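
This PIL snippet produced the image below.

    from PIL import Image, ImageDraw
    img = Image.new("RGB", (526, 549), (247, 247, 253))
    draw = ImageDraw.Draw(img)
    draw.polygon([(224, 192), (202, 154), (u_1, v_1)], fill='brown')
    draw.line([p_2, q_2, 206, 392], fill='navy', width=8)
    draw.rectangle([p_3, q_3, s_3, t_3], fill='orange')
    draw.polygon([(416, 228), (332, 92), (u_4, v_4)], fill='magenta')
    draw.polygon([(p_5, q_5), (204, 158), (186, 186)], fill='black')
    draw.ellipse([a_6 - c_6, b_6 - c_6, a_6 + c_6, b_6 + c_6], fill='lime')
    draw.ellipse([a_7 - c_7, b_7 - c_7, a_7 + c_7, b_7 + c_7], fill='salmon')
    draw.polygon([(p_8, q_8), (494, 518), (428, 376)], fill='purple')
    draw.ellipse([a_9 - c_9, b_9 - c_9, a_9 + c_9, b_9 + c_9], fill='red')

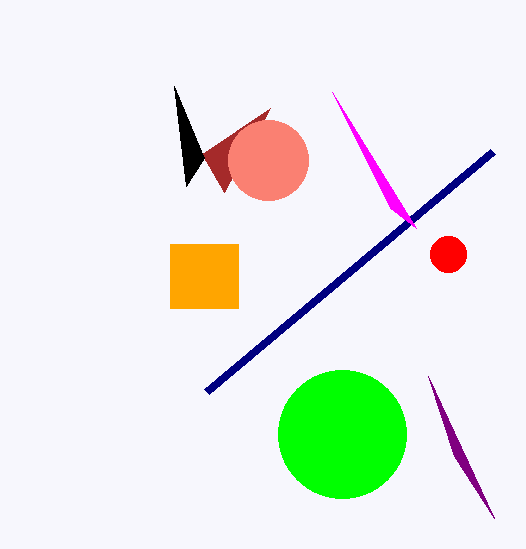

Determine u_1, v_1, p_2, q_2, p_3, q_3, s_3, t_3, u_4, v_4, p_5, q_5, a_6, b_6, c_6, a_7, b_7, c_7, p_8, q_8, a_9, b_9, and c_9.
u_1 = 270
v_1 = 108
p_2 = 492
q_2 = 152
p_3 = 170
q_3 = 244
s_3 = 238
t_3 = 308
u_4 = 390
v_4 = 208
p_5 = 174
q_5 = 86
a_6 = 342
b_6 = 434
c_6 = 64
a_7 = 268
b_7 = 160
c_7 = 40
p_8 = 454
q_8 = 456
a_9 = 448
b_9 = 254
c_9 = 18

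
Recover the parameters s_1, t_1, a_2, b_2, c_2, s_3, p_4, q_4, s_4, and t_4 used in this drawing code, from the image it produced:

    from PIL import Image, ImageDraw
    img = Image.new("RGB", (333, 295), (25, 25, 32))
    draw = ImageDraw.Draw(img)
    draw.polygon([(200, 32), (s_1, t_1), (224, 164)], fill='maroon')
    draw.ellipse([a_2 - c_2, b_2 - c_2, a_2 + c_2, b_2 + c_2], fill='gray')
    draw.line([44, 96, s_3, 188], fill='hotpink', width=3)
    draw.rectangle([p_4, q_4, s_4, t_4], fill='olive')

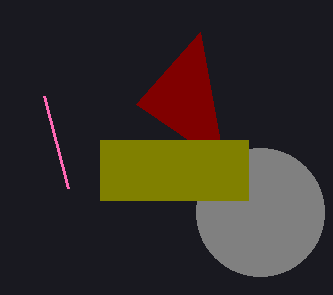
s_1 = 136, t_1 = 104, a_2 = 260, b_2 = 212, c_2 = 64, s_3 = 68, p_4 = 100, q_4 = 140, s_4 = 248, t_4 = 200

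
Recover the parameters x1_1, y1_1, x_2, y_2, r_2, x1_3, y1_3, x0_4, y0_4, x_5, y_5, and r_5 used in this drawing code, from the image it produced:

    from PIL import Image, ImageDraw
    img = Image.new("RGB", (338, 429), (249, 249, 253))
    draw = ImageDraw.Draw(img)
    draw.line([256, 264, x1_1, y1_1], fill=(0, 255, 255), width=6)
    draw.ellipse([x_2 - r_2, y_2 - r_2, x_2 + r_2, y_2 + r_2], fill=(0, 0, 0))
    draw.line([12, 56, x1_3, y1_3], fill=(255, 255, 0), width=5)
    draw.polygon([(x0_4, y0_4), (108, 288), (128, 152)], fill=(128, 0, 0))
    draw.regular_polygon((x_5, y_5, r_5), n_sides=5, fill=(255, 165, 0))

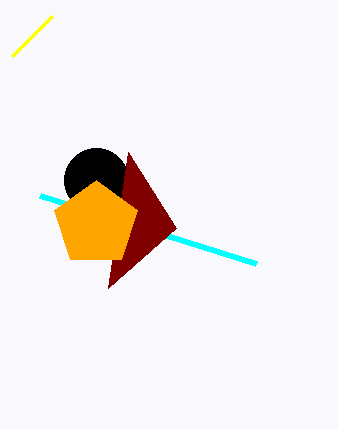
x1_1 = 40; y1_1 = 196; x_2 = 96; y_2 = 180; r_2 = 32; x1_3 = 52; y1_3 = 16; x0_4 = 176; y0_4 = 228; x_5 = 96; y_5 = 224; r_5 = 44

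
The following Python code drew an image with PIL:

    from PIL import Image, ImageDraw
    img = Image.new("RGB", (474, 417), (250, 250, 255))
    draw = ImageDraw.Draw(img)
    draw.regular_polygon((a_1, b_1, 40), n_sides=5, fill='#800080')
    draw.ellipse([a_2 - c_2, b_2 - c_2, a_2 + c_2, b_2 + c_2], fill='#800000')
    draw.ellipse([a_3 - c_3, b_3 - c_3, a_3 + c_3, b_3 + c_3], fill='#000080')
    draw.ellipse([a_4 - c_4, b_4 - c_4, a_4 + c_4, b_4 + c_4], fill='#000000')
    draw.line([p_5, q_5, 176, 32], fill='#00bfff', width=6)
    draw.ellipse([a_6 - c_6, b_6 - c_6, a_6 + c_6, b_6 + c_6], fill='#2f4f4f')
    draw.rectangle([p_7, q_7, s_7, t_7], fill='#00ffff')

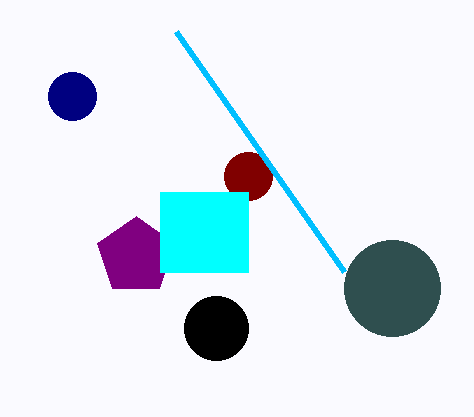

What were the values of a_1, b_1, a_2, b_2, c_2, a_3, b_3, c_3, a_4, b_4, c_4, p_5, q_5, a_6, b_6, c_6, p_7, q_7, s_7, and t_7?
a_1 = 136, b_1 = 256, a_2 = 248, b_2 = 176, c_2 = 24, a_3 = 72, b_3 = 96, c_3 = 24, a_4 = 216, b_4 = 328, c_4 = 32, p_5 = 344, q_5 = 272, a_6 = 392, b_6 = 288, c_6 = 48, p_7 = 160, q_7 = 192, s_7 = 248, t_7 = 272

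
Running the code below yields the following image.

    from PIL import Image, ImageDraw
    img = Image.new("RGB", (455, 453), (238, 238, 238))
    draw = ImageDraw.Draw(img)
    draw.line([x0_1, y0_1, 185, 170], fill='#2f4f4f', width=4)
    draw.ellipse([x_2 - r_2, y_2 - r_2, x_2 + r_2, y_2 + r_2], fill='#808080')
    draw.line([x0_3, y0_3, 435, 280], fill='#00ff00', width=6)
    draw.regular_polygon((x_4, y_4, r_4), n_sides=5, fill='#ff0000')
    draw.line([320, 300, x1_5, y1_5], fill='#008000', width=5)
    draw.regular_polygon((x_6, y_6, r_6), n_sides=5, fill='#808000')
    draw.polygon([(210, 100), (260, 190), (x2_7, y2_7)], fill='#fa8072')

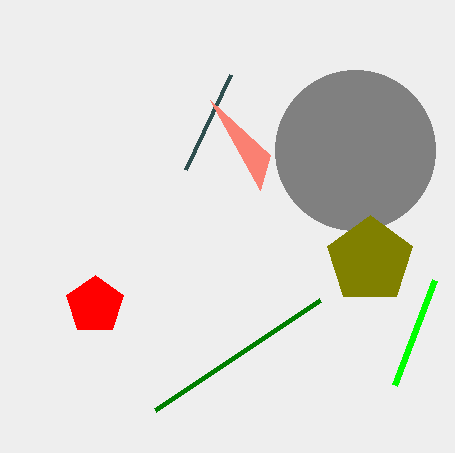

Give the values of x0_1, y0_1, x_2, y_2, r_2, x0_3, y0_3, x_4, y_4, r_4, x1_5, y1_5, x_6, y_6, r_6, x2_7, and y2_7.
x0_1 = 230
y0_1 = 75
x_2 = 355
y_2 = 150
r_2 = 80
x0_3 = 395
y0_3 = 385
x_4 = 95
y_4 = 305
r_4 = 30
x1_5 = 155
y1_5 = 410
x_6 = 370
y_6 = 260
r_6 = 45
x2_7 = 270
y2_7 = 155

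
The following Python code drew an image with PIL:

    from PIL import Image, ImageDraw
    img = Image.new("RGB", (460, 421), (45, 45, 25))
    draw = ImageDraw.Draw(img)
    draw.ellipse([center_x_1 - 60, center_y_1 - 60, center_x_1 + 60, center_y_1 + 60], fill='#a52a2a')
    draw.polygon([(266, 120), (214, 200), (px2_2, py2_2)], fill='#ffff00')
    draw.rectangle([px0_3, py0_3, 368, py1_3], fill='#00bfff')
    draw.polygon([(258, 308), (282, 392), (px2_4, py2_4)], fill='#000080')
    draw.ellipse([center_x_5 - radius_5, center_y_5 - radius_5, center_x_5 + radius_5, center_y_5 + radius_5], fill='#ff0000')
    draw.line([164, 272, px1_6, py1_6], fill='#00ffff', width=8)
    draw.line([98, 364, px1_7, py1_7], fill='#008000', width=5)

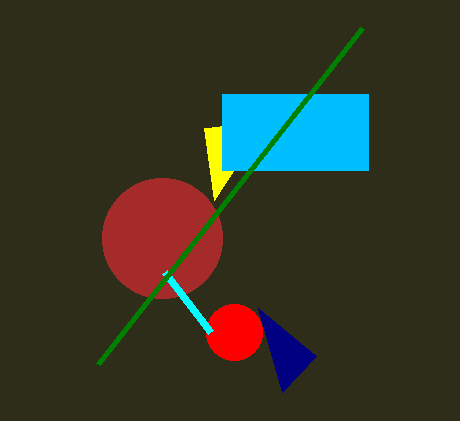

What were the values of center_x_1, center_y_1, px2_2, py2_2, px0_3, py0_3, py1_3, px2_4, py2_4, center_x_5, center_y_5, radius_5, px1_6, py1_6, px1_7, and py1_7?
center_x_1 = 162; center_y_1 = 238; px2_2 = 204; py2_2 = 128; px0_3 = 222; py0_3 = 94; py1_3 = 170; px2_4 = 316; py2_4 = 356; center_x_5 = 234; center_y_5 = 332; radius_5 = 28; px1_6 = 210; py1_6 = 332; px1_7 = 362; py1_7 = 28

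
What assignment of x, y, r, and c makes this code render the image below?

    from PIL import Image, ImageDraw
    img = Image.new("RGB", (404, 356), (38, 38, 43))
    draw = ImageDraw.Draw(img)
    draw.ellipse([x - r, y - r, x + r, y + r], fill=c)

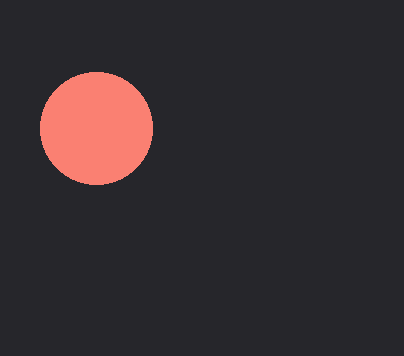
x = 96; y = 128; r = 56; c = 'salmon'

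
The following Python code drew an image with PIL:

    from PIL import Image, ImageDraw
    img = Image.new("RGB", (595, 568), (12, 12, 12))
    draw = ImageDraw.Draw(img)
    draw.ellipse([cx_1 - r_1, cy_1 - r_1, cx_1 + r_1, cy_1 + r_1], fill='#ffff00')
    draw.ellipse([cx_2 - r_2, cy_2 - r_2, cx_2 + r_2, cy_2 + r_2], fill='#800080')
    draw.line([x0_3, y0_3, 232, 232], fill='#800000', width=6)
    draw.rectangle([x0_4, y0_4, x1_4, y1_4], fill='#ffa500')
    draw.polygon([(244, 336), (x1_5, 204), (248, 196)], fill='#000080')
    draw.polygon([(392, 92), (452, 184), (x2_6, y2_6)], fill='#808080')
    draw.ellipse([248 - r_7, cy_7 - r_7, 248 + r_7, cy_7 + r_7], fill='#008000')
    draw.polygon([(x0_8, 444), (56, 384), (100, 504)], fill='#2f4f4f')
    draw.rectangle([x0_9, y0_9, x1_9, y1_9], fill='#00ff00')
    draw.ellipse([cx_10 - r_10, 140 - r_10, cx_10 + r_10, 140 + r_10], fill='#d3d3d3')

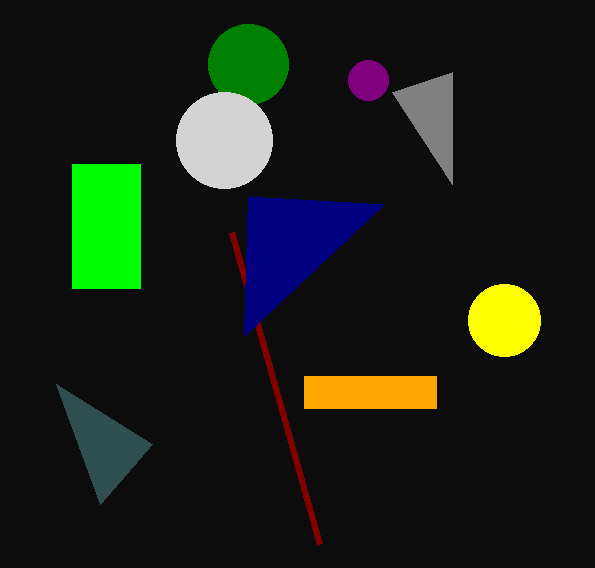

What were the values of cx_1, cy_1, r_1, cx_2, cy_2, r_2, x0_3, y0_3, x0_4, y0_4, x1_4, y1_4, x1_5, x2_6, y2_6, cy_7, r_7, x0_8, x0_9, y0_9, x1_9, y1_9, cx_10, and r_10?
cx_1 = 504
cy_1 = 320
r_1 = 36
cx_2 = 368
cy_2 = 80
r_2 = 20
x0_3 = 320
y0_3 = 544
x0_4 = 304
y0_4 = 376
x1_4 = 436
y1_4 = 408
x1_5 = 384
x2_6 = 452
y2_6 = 72
cy_7 = 64
r_7 = 40
x0_8 = 152
x0_9 = 72
y0_9 = 164
x1_9 = 140
y1_9 = 288
cx_10 = 224
r_10 = 48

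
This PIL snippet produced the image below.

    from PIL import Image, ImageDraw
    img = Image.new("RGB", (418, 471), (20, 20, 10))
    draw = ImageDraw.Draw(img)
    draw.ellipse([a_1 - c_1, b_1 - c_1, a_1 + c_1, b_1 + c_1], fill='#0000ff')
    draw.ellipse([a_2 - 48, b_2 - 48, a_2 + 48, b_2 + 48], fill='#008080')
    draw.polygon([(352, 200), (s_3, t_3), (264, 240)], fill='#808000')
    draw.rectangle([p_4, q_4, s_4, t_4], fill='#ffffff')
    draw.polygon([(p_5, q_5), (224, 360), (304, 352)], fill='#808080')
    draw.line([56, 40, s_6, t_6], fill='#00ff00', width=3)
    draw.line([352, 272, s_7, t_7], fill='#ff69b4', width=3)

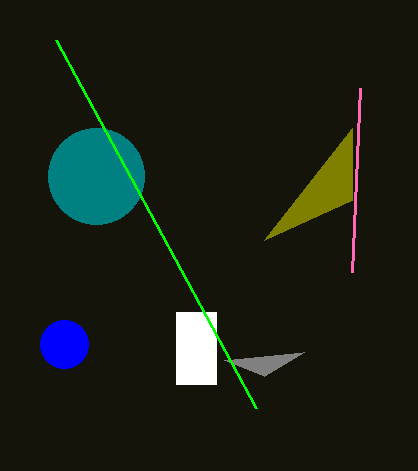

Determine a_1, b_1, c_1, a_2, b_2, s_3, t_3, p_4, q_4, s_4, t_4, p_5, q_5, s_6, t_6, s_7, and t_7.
a_1 = 64
b_1 = 344
c_1 = 24
a_2 = 96
b_2 = 176
s_3 = 352
t_3 = 128
p_4 = 176
q_4 = 312
s_4 = 216
t_4 = 384
p_5 = 264
q_5 = 376
s_6 = 256
t_6 = 408
s_7 = 360
t_7 = 88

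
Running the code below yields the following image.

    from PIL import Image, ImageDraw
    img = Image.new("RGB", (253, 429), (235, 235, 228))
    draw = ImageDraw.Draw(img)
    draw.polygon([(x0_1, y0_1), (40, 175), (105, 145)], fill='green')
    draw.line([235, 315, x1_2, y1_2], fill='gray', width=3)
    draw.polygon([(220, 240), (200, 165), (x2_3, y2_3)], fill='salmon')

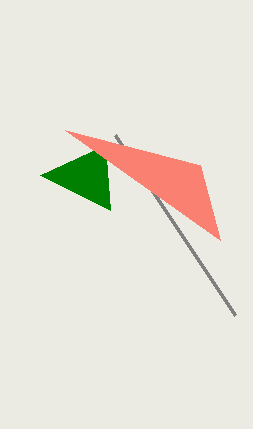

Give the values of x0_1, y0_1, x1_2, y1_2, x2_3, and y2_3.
x0_1 = 110; y0_1 = 210; x1_2 = 115; y1_2 = 135; x2_3 = 65; y2_3 = 130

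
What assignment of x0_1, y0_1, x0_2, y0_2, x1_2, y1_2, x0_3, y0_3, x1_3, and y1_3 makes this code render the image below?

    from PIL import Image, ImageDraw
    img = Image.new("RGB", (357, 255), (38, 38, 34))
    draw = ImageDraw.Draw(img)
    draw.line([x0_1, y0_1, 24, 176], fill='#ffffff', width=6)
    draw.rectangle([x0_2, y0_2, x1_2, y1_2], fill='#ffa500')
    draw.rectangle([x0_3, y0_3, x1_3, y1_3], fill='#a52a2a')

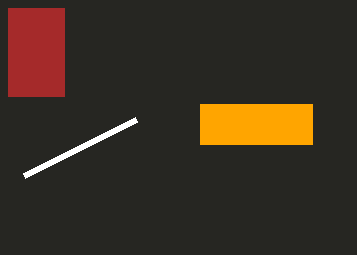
x0_1 = 136
y0_1 = 120
x0_2 = 200
y0_2 = 104
x1_2 = 312
y1_2 = 144
x0_3 = 8
y0_3 = 8
x1_3 = 64
y1_3 = 96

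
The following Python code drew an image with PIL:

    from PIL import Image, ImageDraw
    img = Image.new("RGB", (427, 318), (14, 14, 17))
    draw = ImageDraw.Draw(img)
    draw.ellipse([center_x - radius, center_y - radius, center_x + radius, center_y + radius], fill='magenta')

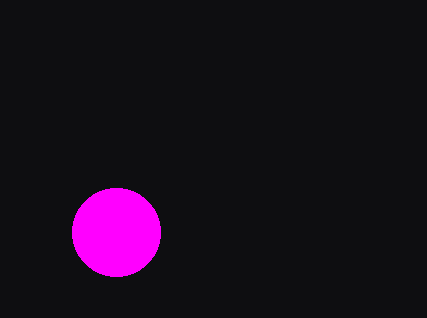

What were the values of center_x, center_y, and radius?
center_x = 116, center_y = 232, radius = 44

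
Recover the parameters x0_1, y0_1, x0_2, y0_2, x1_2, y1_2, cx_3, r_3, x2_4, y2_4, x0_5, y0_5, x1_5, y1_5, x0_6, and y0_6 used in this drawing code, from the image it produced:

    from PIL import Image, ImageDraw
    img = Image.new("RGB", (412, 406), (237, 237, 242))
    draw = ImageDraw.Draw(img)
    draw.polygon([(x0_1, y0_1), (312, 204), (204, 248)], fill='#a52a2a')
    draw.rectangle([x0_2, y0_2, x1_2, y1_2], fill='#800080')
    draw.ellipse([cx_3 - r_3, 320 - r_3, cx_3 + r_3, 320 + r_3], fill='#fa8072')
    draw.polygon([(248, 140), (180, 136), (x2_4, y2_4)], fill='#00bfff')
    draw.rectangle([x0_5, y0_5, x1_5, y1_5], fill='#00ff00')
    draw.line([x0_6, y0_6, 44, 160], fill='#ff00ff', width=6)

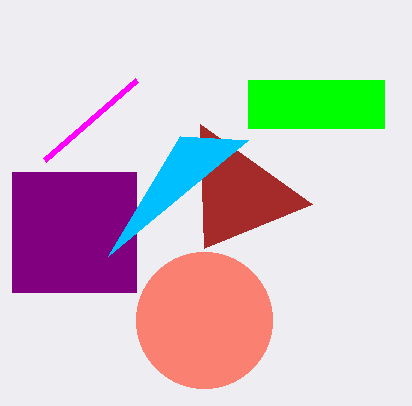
x0_1 = 200
y0_1 = 124
x0_2 = 12
y0_2 = 172
x1_2 = 136
y1_2 = 292
cx_3 = 204
r_3 = 68
x2_4 = 108
y2_4 = 256
x0_5 = 248
y0_5 = 80
x1_5 = 384
y1_5 = 128
x0_6 = 136
y0_6 = 80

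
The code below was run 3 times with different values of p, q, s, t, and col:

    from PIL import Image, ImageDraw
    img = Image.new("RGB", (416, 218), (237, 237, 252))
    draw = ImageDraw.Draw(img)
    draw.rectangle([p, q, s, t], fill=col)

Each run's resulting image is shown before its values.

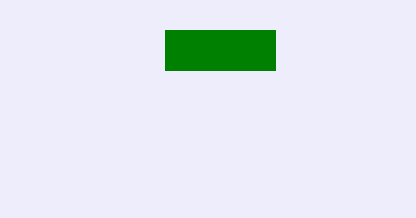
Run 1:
p = 165; q = 30; s = 275; t = 70; col = 'green'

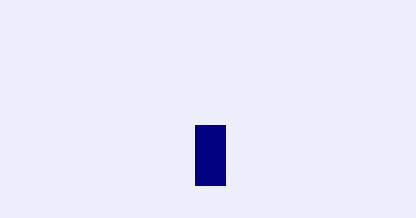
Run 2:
p = 195; q = 125; s = 225; t = 185; col = 'navy'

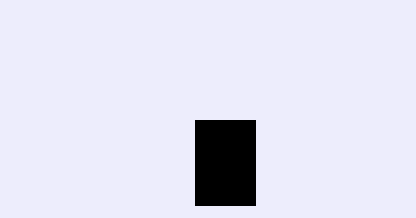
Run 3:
p = 195, q = 120, s = 255, t = 205, col = 'black'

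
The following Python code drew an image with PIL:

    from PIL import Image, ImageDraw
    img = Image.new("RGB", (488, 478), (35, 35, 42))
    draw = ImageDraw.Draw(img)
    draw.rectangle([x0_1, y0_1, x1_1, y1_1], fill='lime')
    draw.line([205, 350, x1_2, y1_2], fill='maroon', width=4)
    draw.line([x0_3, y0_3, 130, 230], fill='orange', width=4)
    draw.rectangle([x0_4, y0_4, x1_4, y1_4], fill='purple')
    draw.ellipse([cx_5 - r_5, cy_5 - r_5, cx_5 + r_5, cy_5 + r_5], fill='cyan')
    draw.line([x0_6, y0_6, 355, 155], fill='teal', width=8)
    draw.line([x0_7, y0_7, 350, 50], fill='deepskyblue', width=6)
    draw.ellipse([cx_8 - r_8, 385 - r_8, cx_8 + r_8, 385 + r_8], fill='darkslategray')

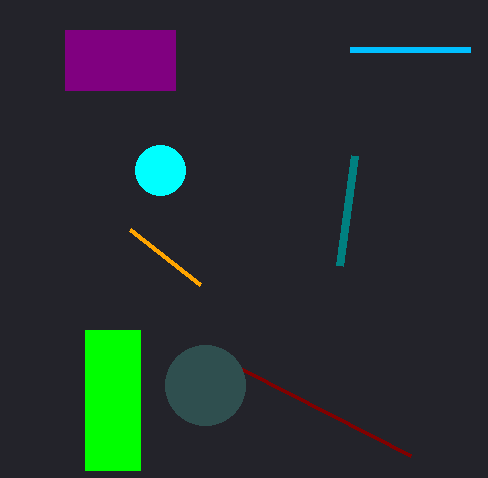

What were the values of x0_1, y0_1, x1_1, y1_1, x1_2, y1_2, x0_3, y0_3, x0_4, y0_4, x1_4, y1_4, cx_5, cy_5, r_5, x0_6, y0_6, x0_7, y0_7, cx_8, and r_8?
x0_1 = 85; y0_1 = 330; x1_1 = 140; y1_1 = 470; x1_2 = 410; y1_2 = 455; x0_3 = 200; y0_3 = 285; x0_4 = 65; y0_4 = 30; x1_4 = 175; y1_4 = 90; cx_5 = 160; cy_5 = 170; r_5 = 25; x0_6 = 340; y0_6 = 265; x0_7 = 470; y0_7 = 50; cx_8 = 205; r_8 = 40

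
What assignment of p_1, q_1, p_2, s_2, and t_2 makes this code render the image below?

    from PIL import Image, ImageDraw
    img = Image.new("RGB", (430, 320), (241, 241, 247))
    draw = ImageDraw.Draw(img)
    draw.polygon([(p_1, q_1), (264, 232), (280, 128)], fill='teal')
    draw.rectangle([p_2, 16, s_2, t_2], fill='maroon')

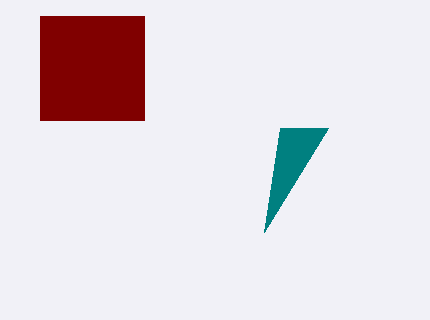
p_1 = 328
q_1 = 128
p_2 = 40
s_2 = 144
t_2 = 120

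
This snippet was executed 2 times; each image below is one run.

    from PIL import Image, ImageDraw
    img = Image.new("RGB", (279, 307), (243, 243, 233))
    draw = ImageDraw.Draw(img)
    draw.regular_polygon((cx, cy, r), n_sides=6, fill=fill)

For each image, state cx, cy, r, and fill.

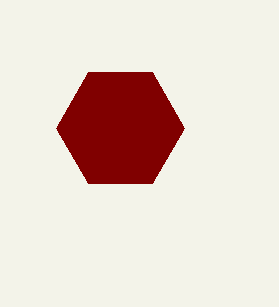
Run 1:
cx = 120
cy = 128
r = 64
fill = 'maroon'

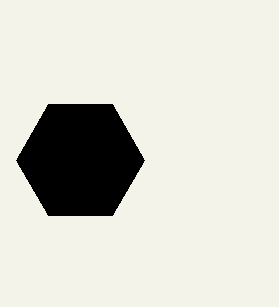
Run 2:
cx = 80; cy = 160; r = 64; fill = 'black'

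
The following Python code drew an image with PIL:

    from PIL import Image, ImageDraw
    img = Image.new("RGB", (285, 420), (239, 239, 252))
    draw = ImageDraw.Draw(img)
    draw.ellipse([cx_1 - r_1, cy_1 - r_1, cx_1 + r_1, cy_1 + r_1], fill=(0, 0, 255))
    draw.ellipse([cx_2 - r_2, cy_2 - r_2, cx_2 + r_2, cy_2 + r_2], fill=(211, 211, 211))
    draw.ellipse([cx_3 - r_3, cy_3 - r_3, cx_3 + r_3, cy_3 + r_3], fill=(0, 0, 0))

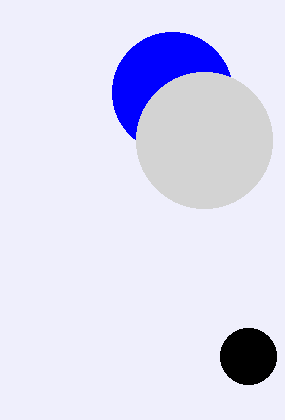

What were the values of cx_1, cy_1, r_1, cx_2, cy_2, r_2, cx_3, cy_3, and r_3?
cx_1 = 172, cy_1 = 92, r_1 = 60, cx_2 = 204, cy_2 = 140, r_2 = 68, cx_3 = 248, cy_3 = 356, r_3 = 28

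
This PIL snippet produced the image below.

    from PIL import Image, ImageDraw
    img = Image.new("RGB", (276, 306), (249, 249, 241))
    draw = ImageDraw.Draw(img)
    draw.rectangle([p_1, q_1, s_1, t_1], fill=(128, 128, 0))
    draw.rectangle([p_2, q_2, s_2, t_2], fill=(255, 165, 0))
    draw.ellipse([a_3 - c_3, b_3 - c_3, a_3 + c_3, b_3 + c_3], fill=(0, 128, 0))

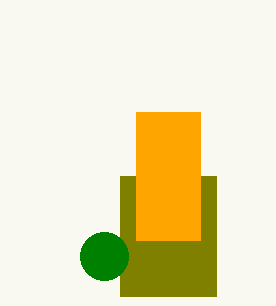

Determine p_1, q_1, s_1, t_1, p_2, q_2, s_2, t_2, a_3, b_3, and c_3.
p_1 = 120; q_1 = 176; s_1 = 216; t_1 = 296; p_2 = 136; q_2 = 112; s_2 = 200; t_2 = 240; a_3 = 104; b_3 = 256; c_3 = 24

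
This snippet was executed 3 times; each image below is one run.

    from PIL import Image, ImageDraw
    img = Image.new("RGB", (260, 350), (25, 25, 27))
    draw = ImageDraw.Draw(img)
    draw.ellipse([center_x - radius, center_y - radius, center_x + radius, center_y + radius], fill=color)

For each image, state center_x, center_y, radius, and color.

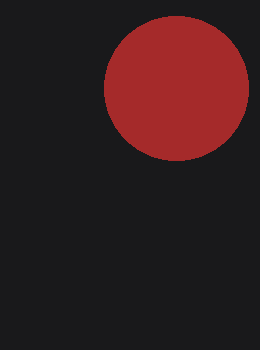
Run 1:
center_x = 176, center_y = 88, radius = 72, color = 'brown'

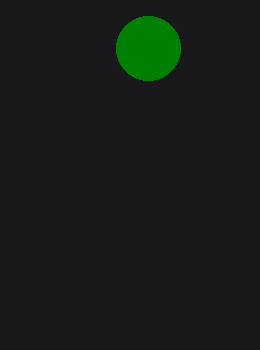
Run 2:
center_x = 148; center_y = 48; radius = 32; color = 'green'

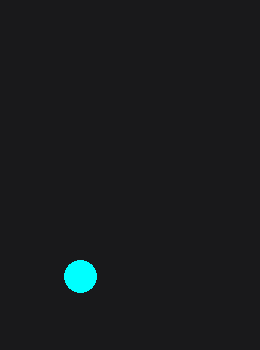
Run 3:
center_x = 80, center_y = 276, radius = 16, color = 'cyan'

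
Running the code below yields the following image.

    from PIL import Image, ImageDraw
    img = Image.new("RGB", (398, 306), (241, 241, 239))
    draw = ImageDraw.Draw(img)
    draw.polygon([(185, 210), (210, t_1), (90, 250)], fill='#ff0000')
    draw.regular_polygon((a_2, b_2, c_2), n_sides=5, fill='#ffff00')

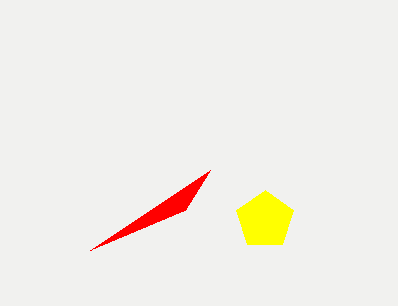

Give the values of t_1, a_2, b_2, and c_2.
t_1 = 170; a_2 = 265; b_2 = 220; c_2 = 30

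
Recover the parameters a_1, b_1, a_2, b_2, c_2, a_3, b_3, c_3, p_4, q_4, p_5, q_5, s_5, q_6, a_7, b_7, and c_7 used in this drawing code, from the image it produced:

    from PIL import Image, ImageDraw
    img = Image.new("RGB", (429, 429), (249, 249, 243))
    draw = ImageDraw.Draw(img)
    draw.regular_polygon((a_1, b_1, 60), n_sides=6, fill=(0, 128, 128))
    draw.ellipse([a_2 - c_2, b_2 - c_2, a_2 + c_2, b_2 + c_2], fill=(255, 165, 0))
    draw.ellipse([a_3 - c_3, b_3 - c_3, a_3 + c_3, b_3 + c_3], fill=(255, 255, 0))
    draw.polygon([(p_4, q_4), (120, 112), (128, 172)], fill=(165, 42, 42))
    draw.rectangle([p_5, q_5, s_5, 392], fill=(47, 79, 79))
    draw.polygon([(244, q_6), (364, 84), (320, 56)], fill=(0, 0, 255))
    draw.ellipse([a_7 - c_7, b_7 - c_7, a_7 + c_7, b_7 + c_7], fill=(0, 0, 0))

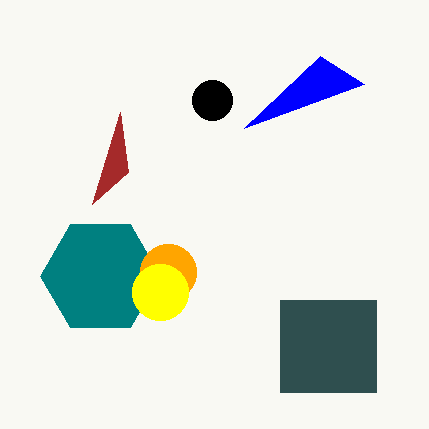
a_1 = 100, b_1 = 276, a_2 = 168, b_2 = 272, c_2 = 28, a_3 = 160, b_3 = 292, c_3 = 28, p_4 = 92, q_4 = 204, p_5 = 280, q_5 = 300, s_5 = 376, q_6 = 128, a_7 = 212, b_7 = 100, c_7 = 20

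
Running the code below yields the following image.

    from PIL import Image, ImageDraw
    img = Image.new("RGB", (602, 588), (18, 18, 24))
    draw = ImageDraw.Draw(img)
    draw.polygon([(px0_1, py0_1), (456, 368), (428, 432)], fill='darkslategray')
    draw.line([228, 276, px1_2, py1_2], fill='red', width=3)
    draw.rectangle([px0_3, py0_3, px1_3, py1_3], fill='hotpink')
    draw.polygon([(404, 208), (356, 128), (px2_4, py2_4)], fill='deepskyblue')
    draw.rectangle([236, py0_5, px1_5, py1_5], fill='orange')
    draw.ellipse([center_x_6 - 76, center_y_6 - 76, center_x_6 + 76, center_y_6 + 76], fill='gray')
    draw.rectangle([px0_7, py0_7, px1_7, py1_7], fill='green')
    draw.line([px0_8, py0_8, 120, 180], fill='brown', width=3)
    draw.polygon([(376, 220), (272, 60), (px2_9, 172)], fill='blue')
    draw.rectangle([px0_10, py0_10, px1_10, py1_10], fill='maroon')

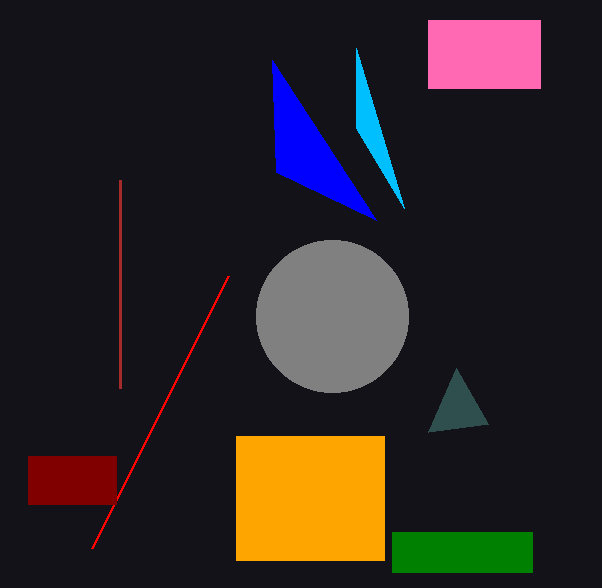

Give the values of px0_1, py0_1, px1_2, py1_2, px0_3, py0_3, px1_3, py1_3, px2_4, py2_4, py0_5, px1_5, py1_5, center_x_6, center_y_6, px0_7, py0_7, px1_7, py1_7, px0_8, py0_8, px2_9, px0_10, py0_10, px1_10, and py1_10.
px0_1 = 488, py0_1 = 424, px1_2 = 92, py1_2 = 548, px0_3 = 428, py0_3 = 20, px1_3 = 540, py1_3 = 88, px2_4 = 356, py2_4 = 48, py0_5 = 436, px1_5 = 384, py1_5 = 560, center_x_6 = 332, center_y_6 = 316, px0_7 = 392, py0_7 = 532, px1_7 = 532, py1_7 = 572, px0_8 = 120, py0_8 = 388, px2_9 = 276, px0_10 = 28, py0_10 = 456, px1_10 = 116, py1_10 = 504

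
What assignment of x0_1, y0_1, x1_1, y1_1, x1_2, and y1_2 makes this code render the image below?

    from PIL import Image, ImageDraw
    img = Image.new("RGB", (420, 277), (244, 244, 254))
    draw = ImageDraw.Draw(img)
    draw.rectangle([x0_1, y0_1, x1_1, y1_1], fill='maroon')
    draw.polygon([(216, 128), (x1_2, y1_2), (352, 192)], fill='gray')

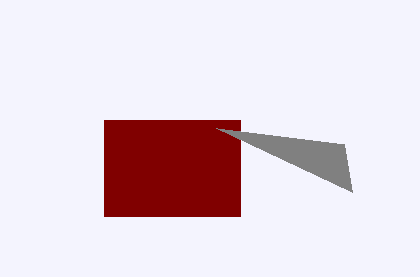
x0_1 = 104, y0_1 = 120, x1_1 = 240, y1_1 = 216, x1_2 = 344, y1_2 = 144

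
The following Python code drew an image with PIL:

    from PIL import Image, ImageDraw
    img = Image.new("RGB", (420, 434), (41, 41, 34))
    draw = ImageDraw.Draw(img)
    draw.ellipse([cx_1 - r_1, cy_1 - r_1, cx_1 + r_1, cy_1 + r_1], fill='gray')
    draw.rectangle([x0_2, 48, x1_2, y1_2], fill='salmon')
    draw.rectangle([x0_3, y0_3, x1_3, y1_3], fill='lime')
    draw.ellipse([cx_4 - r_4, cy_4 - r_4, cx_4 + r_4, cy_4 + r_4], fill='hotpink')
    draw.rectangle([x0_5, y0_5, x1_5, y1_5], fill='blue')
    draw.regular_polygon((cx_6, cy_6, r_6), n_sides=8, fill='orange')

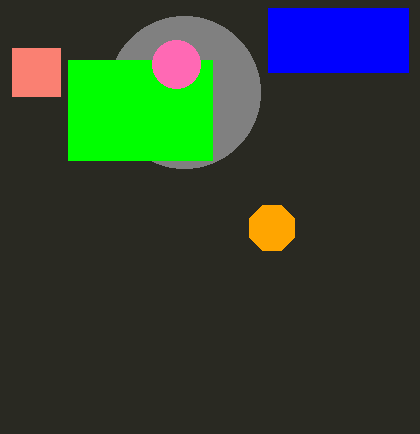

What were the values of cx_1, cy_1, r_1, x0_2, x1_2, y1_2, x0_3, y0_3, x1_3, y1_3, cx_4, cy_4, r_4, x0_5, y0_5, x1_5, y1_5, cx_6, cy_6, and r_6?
cx_1 = 184, cy_1 = 92, r_1 = 76, x0_2 = 12, x1_2 = 60, y1_2 = 96, x0_3 = 68, y0_3 = 60, x1_3 = 212, y1_3 = 160, cx_4 = 176, cy_4 = 64, r_4 = 24, x0_5 = 268, y0_5 = 8, x1_5 = 408, y1_5 = 72, cx_6 = 272, cy_6 = 228, r_6 = 24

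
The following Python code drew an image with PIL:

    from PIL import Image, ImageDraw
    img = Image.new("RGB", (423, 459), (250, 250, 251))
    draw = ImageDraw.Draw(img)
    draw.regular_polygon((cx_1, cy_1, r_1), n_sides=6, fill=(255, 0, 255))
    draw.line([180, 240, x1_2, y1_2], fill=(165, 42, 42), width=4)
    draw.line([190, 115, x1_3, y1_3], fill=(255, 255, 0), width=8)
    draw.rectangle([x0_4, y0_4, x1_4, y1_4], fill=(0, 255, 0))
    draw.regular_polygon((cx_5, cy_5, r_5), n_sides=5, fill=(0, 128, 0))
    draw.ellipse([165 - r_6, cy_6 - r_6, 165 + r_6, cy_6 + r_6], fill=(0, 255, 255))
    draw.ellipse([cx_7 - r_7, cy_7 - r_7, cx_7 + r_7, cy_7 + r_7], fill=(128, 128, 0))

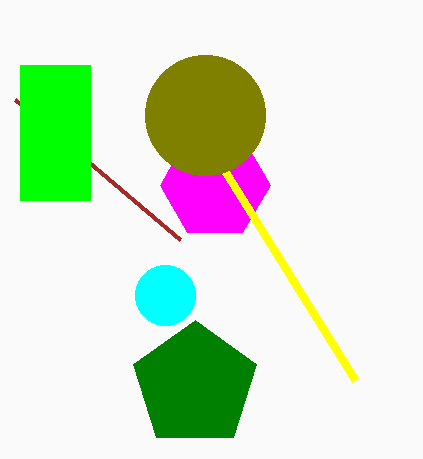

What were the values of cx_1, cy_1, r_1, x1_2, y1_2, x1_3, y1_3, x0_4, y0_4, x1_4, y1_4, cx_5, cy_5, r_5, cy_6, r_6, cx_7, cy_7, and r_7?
cx_1 = 215, cy_1 = 185, r_1 = 55, x1_2 = 15, y1_2 = 100, x1_3 = 355, y1_3 = 380, x0_4 = 20, y0_4 = 65, x1_4 = 90, y1_4 = 200, cx_5 = 195, cy_5 = 385, r_5 = 65, cy_6 = 295, r_6 = 30, cx_7 = 205, cy_7 = 115, r_7 = 60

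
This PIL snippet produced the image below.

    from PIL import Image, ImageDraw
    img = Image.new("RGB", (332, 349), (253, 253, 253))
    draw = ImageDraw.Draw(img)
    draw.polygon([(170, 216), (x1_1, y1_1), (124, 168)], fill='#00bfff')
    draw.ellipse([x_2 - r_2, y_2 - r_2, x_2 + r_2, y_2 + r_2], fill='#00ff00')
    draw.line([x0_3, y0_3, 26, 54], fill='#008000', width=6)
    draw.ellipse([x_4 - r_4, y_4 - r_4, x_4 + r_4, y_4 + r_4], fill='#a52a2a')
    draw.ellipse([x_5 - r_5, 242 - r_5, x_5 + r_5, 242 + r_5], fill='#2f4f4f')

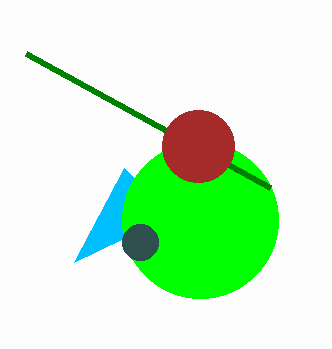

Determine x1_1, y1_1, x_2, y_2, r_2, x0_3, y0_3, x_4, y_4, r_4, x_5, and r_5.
x1_1 = 74; y1_1 = 262; x_2 = 200; y_2 = 220; r_2 = 78; x0_3 = 270; y0_3 = 188; x_4 = 198; y_4 = 146; r_4 = 36; x_5 = 140; r_5 = 18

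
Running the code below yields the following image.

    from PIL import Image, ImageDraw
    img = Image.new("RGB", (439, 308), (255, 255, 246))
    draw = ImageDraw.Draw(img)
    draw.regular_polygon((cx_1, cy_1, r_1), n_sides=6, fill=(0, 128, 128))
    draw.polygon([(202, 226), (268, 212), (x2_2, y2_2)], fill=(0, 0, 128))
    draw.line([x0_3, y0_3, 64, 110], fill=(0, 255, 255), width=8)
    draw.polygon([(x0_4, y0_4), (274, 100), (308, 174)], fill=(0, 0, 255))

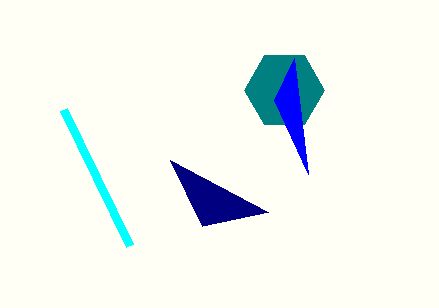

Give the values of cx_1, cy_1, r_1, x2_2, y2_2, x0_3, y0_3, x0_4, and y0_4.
cx_1 = 284; cy_1 = 90; r_1 = 40; x2_2 = 170; y2_2 = 160; x0_3 = 130; y0_3 = 246; x0_4 = 294; y0_4 = 58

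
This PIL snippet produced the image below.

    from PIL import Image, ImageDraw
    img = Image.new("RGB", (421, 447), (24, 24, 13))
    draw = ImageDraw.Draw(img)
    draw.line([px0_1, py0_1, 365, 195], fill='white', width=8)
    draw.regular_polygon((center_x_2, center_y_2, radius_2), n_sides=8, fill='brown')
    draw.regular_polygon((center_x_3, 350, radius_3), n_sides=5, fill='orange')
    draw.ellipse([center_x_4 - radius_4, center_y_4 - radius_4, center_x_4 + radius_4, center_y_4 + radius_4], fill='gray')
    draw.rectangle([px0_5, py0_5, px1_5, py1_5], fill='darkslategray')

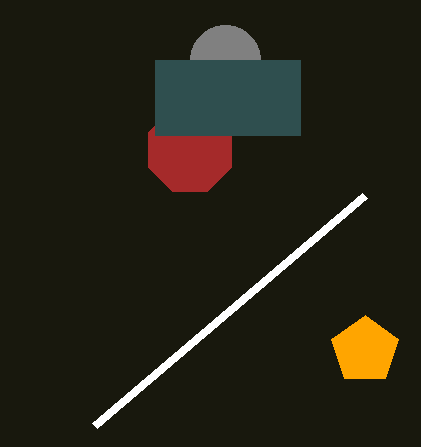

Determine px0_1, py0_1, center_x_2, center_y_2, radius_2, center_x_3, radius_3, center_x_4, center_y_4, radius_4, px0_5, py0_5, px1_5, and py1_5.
px0_1 = 95, py0_1 = 425, center_x_2 = 190, center_y_2 = 150, radius_2 = 45, center_x_3 = 365, radius_3 = 35, center_x_4 = 225, center_y_4 = 60, radius_4 = 35, px0_5 = 155, py0_5 = 60, px1_5 = 300, py1_5 = 135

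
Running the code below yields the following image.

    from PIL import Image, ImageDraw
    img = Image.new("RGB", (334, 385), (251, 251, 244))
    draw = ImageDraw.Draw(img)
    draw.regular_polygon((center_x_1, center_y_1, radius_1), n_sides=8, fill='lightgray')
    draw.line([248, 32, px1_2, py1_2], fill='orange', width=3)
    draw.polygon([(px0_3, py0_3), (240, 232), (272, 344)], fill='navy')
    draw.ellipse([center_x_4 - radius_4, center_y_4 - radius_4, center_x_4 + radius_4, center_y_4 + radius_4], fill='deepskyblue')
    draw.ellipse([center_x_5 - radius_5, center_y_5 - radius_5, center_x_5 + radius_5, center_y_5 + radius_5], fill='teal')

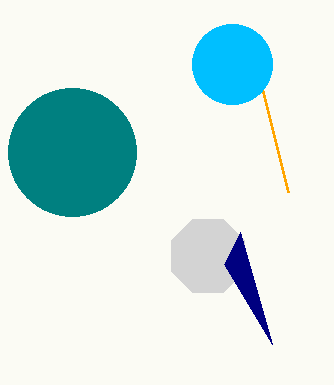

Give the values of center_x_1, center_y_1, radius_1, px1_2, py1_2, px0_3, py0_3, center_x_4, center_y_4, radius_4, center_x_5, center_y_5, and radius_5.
center_x_1 = 208; center_y_1 = 256; radius_1 = 40; px1_2 = 288; py1_2 = 192; px0_3 = 224; py0_3 = 264; center_x_4 = 232; center_y_4 = 64; radius_4 = 40; center_x_5 = 72; center_y_5 = 152; radius_5 = 64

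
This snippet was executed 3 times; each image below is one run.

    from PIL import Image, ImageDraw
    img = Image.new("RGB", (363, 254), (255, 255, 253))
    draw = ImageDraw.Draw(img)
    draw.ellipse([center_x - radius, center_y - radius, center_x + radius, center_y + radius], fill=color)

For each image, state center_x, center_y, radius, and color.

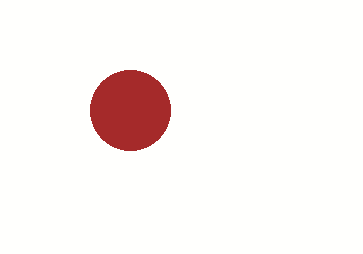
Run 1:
center_x = 130, center_y = 110, radius = 40, color = 'brown'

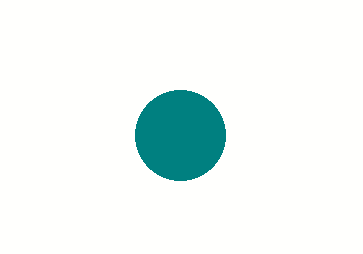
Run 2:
center_x = 180
center_y = 135
radius = 45
color = 'teal'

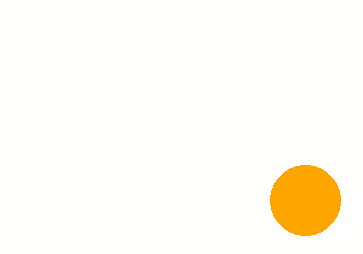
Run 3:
center_x = 305, center_y = 200, radius = 35, color = 'orange'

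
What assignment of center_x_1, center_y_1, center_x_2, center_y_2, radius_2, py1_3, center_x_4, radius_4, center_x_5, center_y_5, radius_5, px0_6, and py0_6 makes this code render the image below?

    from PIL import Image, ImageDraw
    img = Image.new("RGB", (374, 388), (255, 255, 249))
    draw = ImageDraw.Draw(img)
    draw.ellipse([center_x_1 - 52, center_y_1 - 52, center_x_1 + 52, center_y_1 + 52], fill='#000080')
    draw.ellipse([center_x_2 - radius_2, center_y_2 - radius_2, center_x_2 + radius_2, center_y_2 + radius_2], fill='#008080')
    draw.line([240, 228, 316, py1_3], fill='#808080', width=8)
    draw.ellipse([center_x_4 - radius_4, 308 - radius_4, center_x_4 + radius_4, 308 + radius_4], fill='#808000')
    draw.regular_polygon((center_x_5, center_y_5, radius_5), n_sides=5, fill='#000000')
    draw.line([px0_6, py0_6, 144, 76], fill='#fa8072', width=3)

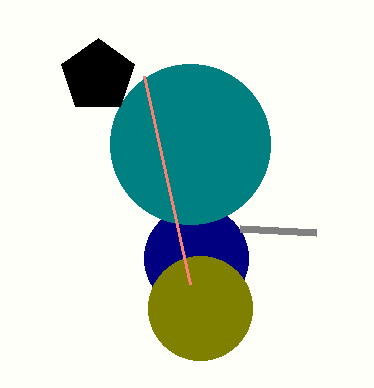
center_x_1 = 196; center_y_1 = 258; center_x_2 = 190; center_y_2 = 144; radius_2 = 80; py1_3 = 232; center_x_4 = 200; radius_4 = 52; center_x_5 = 98; center_y_5 = 76; radius_5 = 38; px0_6 = 190; py0_6 = 284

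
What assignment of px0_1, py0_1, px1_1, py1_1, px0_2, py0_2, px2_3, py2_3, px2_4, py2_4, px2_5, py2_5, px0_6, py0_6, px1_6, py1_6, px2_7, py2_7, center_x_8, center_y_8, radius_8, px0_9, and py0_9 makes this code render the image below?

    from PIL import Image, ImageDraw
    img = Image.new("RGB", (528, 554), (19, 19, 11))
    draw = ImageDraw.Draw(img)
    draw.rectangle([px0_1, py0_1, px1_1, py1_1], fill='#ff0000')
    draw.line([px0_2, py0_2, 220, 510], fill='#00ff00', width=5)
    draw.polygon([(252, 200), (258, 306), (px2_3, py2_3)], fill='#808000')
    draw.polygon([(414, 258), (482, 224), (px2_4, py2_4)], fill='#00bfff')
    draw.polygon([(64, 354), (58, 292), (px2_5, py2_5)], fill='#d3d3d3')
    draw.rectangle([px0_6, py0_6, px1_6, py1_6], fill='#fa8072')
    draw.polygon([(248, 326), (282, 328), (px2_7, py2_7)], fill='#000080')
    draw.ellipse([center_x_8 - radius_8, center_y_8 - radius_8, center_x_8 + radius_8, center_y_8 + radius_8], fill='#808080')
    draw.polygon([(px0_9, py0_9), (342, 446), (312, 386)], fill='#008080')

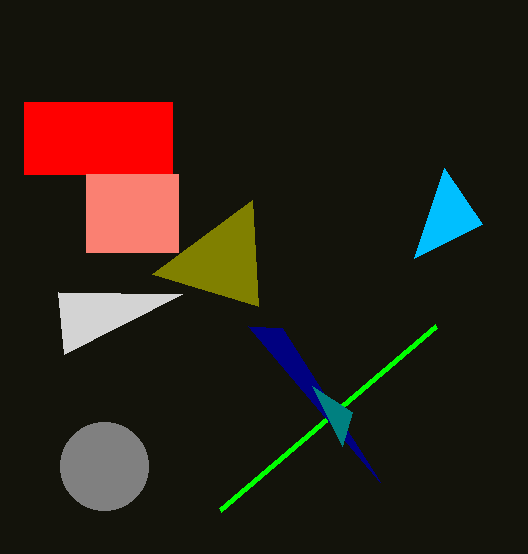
px0_1 = 24
py0_1 = 102
px1_1 = 172
py1_1 = 174
px0_2 = 436
py0_2 = 326
px2_3 = 152
py2_3 = 274
px2_4 = 444
py2_4 = 168
px2_5 = 182
py2_5 = 294
px0_6 = 86
py0_6 = 174
px1_6 = 178
py1_6 = 252
px2_7 = 380
py2_7 = 482
center_x_8 = 104
center_y_8 = 466
radius_8 = 44
px0_9 = 352
py0_9 = 412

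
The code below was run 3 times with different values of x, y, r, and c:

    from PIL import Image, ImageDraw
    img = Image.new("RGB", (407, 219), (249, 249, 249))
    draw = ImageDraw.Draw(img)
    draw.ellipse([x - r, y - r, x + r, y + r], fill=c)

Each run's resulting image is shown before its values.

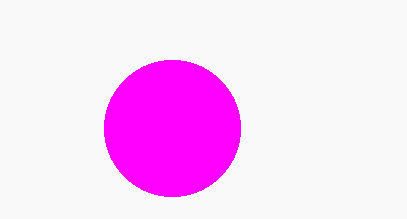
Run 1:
x = 172
y = 128
r = 68
c = 'magenta'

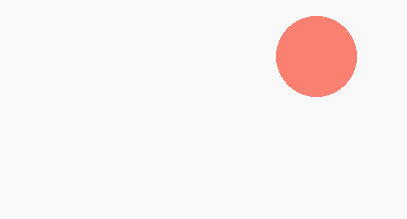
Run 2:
x = 316; y = 56; r = 40; c = 'salmon'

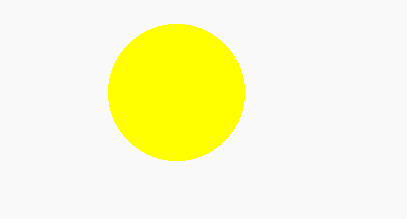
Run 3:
x = 176
y = 92
r = 68
c = 'yellow'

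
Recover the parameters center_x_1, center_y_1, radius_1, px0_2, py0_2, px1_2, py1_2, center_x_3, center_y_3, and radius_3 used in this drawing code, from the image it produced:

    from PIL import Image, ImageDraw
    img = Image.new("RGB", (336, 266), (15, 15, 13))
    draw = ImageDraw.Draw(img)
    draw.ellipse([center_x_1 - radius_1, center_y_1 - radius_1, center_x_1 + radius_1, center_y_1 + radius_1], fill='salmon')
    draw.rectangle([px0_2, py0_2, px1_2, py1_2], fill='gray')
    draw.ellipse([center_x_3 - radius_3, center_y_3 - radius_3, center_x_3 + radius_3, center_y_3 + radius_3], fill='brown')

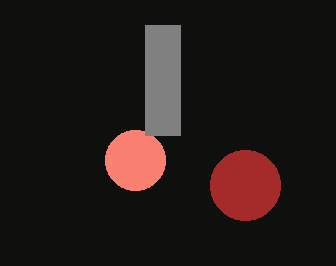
center_x_1 = 135; center_y_1 = 160; radius_1 = 30; px0_2 = 145; py0_2 = 25; px1_2 = 180; py1_2 = 135; center_x_3 = 245; center_y_3 = 185; radius_3 = 35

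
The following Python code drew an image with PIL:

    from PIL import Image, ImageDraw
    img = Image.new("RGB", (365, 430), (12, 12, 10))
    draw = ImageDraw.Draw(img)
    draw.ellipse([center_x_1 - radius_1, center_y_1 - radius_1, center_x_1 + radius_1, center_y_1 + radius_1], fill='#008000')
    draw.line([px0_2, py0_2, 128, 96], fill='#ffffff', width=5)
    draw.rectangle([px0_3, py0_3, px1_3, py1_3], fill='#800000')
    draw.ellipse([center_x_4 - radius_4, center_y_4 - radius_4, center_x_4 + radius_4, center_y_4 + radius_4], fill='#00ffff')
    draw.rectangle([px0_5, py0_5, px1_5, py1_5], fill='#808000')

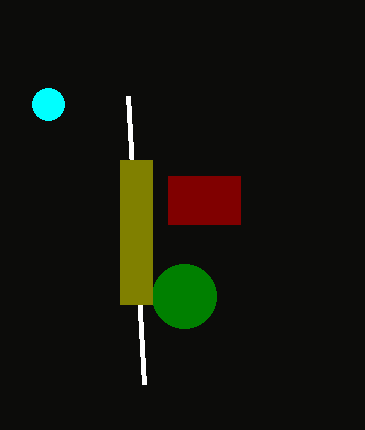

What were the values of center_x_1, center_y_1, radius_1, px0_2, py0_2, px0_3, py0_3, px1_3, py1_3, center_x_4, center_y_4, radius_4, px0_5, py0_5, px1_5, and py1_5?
center_x_1 = 184
center_y_1 = 296
radius_1 = 32
px0_2 = 144
py0_2 = 384
px0_3 = 168
py0_3 = 176
px1_3 = 240
py1_3 = 224
center_x_4 = 48
center_y_4 = 104
radius_4 = 16
px0_5 = 120
py0_5 = 160
px1_5 = 152
py1_5 = 304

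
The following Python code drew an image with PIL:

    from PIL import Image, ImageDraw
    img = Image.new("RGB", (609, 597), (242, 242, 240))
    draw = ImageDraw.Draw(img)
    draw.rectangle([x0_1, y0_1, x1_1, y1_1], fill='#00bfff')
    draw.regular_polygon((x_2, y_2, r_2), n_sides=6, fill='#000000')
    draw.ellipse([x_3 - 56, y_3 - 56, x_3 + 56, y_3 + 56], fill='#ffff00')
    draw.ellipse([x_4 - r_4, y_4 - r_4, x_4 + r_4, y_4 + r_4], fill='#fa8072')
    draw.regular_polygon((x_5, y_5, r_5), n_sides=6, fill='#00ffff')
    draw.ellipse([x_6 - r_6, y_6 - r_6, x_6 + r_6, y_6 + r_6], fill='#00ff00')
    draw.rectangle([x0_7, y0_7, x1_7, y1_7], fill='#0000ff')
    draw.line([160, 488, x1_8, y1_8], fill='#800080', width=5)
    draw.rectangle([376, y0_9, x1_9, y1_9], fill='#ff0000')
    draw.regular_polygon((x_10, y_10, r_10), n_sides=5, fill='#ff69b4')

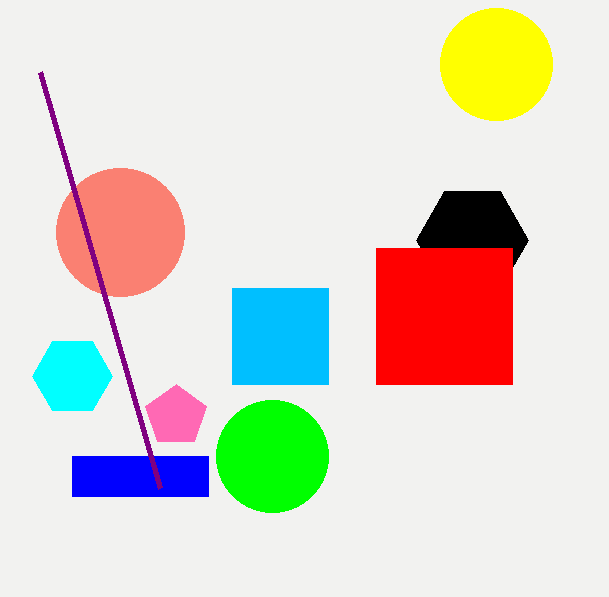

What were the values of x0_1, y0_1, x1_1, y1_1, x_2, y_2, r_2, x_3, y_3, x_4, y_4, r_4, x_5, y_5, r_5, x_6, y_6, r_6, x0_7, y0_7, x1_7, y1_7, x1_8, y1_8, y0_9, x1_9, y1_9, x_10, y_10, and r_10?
x0_1 = 232, y0_1 = 288, x1_1 = 328, y1_1 = 384, x_2 = 472, y_2 = 240, r_2 = 56, x_3 = 496, y_3 = 64, x_4 = 120, y_4 = 232, r_4 = 64, x_5 = 72, y_5 = 376, r_5 = 40, x_6 = 272, y_6 = 456, r_6 = 56, x0_7 = 72, y0_7 = 456, x1_7 = 208, y1_7 = 496, x1_8 = 40, y1_8 = 72, y0_9 = 248, x1_9 = 512, y1_9 = 384, x_10 = 176, y_10 = 416, r_10 = 32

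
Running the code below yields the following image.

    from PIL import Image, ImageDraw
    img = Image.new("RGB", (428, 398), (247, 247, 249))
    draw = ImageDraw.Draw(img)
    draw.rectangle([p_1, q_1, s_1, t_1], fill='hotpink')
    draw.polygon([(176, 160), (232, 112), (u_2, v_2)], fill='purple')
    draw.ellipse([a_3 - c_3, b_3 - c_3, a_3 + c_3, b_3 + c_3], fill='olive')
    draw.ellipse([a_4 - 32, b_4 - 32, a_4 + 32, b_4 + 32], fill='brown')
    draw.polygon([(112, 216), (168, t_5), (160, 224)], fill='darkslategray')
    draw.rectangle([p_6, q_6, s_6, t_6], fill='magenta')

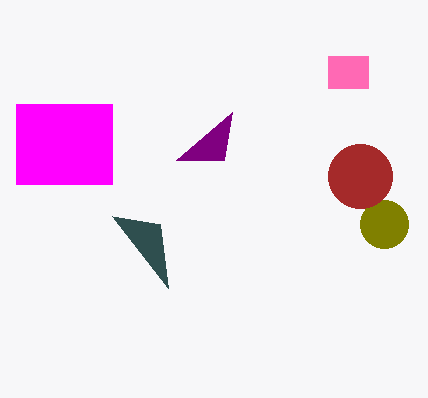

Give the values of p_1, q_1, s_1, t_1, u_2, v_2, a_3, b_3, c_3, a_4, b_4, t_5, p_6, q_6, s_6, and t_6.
p_1 = 328
q_1 = 56
s_1 = 368
t_1 = 88
u_2 = 224
v_2 = 160
a_3 = 384
b_3 = 224
c_3 = 24
a_4 = 360
b_4 = 176
t_5 = 288
p_6 = 16
q_6 = 104
s_6 = 112
t_6 = 184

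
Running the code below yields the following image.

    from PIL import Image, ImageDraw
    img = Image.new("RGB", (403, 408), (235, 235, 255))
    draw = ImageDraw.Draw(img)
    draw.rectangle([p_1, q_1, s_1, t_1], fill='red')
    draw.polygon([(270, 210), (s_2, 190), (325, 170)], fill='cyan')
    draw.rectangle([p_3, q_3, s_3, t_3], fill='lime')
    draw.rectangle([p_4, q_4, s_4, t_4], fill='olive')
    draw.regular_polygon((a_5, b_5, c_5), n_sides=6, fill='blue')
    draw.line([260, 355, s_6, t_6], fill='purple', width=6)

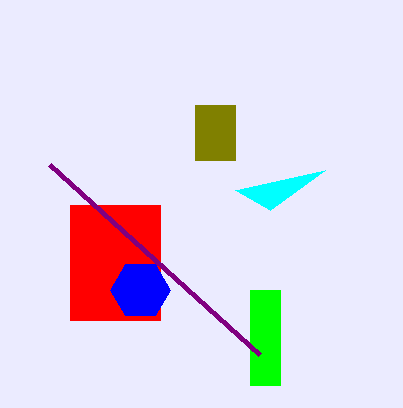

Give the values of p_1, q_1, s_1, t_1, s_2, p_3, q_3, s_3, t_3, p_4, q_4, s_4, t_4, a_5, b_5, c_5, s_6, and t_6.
p_1 = 70; q_1 = 205; s_1 = 160; t_1 = 320; s_2 = 235; p_3 = 250; q_3 = 290; s_3 = 280; t_3 = 385; p_4 = 195; q_4 = 105; s_4 = 235; t_4 = 160; a_5 = 140; b_5 = 290; c_5 = 30; s_6 = 50; t_6 = 165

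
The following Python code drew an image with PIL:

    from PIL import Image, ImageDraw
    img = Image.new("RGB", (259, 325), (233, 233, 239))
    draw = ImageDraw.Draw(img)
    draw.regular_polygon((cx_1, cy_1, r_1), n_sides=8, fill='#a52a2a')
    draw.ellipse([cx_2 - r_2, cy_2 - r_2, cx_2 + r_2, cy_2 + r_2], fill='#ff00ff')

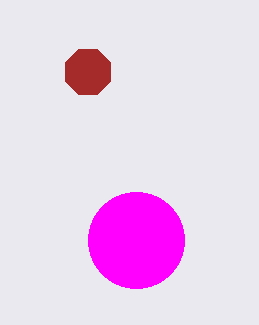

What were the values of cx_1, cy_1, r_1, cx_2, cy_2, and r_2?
cx_1 = 88, cy_1 = 72, r_1 = 24, cx_2 = 136, cy_2 = 240, r_2 = 48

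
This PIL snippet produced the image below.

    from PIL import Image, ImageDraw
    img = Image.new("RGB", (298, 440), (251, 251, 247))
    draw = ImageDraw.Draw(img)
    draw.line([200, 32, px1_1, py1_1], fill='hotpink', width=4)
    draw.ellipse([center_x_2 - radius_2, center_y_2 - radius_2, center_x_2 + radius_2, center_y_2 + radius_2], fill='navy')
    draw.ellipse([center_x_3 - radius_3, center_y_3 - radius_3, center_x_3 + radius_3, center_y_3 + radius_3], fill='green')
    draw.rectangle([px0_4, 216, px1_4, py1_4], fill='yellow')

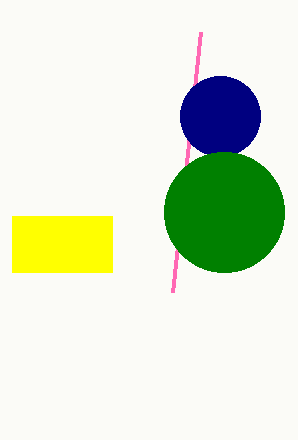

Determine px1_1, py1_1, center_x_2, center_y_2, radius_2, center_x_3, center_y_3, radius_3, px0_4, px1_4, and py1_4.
px1_1 = 172, py1_1 = 292, center_x_2 = 220, center_y_2 = 116, radius_2 = 40, center_x_3 = 224, center_y_3 = 212, radius_3 = 60, px0_4 = 12, px1_4 = 112, py1_4 = 272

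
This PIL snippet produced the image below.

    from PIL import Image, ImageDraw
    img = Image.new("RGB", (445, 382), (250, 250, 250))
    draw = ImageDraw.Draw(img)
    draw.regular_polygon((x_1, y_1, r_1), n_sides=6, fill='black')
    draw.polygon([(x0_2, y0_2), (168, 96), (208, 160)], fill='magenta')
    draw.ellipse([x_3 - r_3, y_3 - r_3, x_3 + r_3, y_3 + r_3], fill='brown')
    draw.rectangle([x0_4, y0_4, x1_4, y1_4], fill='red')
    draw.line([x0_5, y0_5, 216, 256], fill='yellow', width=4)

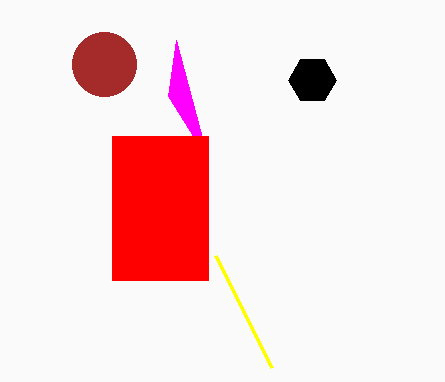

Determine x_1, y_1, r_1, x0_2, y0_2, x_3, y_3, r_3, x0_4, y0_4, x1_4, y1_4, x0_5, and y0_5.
x_1 = 312, y_1 = 80, r_1 = 24, x0_2 = 176, y0_2 = 40, x_3 = 104, y_3 = 64, r_3 = 32, x0_4 = 112, y0_4 = 136, x1_4 = 208, y1_4 = 280, x0_5 = 272, y0_5 = 368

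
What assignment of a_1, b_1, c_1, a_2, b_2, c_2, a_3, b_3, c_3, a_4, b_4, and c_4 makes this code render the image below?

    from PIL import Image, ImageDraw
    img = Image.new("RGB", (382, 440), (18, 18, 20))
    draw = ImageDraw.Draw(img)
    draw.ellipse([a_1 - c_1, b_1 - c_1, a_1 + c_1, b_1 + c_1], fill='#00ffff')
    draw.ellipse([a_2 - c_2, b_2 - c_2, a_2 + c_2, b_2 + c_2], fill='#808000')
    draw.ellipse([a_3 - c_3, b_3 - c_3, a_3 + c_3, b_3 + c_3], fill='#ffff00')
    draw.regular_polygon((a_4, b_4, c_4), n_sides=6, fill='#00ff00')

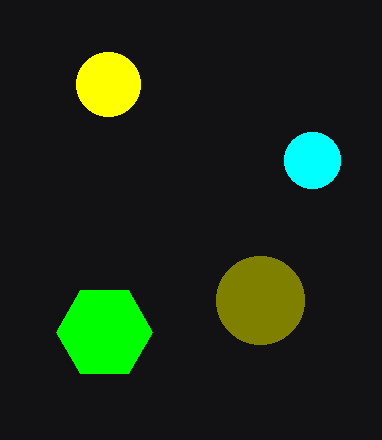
a_1 = 312, b_1 = 160, c_1 = 28, a_2 = 260, b_2 = 300, c_2 = 44, a_3 = 108, b_3 = 84, c_3 = 32, a_4 = 104, b_4 = 332, c_4 = 48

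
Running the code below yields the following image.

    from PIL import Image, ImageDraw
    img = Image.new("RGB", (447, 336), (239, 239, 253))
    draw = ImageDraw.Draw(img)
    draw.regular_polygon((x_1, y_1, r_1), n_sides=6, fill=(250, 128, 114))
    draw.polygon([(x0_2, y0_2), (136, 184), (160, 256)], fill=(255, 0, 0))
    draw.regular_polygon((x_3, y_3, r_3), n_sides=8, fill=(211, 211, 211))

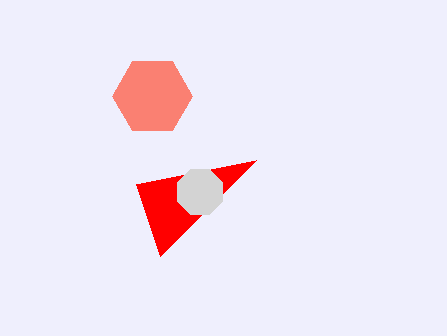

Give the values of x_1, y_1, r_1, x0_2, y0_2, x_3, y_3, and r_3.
x_1 = 152
y_1 = 96
r_1 = 40
x0_2 = 256
y0_2 = 160
x_3 = 200
y_3 = 192
r_3 = 24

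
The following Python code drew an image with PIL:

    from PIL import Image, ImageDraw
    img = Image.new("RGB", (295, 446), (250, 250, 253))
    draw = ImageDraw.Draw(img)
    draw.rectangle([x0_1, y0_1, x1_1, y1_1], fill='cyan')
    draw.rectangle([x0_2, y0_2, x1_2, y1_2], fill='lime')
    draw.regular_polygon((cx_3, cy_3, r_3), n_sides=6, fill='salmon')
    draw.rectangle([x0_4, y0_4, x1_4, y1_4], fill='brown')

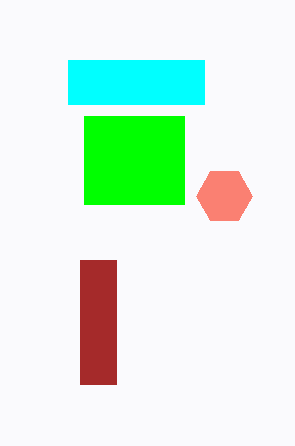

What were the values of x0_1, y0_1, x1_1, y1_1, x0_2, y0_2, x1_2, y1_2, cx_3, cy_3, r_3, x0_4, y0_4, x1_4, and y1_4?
x0_1 = 68
y0_1 = 60
x1_1 = 204
y1_1 = 104
x0_2 = 84
y0_2 = 116
x1_2 = 184
y1_2 = 204
cx_3 = 224
cy_3 = 196
r_3 = 28
x0_4 = 80
y0_4 = 260
x1_4 = 116
y1_4 = 384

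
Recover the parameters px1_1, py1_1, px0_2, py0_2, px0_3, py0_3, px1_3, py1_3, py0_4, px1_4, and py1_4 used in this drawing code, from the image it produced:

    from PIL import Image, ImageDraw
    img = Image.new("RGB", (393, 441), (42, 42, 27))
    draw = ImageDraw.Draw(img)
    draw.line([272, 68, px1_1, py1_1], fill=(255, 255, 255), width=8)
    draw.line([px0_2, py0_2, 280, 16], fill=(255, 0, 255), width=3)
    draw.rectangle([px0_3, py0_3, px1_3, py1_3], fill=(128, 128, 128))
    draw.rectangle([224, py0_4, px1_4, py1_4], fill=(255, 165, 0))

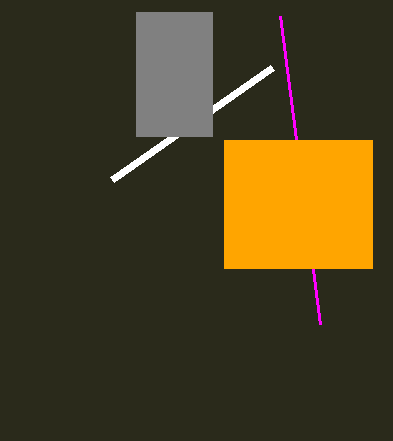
px1_1 = 112, py1_1 = 180, px0_2 = 320, py0_2 = 324, px0_3 = 136, py0_3 = 12, px1_3 = 212, py1_3 = 136, py0_4 = 140, px1_4 = 372, py1_4 = 268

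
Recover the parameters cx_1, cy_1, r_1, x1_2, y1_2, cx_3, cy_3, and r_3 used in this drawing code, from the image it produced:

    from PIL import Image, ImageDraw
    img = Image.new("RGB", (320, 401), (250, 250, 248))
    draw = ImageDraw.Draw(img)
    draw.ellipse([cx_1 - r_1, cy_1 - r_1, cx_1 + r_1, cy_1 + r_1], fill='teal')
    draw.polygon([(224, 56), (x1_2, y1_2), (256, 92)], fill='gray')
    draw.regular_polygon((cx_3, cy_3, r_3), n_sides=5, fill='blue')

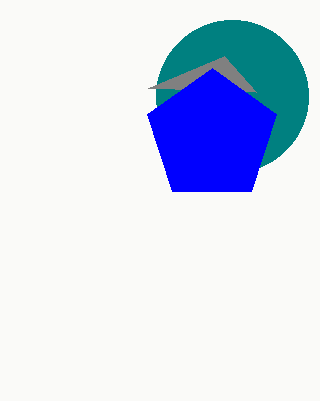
cx_1 = 232
cy_1 = 96
r_1 = 76
x1_2 = 148
y1_2 = 88
cx_3 = 212
cy_3 = 136
r_3 = 68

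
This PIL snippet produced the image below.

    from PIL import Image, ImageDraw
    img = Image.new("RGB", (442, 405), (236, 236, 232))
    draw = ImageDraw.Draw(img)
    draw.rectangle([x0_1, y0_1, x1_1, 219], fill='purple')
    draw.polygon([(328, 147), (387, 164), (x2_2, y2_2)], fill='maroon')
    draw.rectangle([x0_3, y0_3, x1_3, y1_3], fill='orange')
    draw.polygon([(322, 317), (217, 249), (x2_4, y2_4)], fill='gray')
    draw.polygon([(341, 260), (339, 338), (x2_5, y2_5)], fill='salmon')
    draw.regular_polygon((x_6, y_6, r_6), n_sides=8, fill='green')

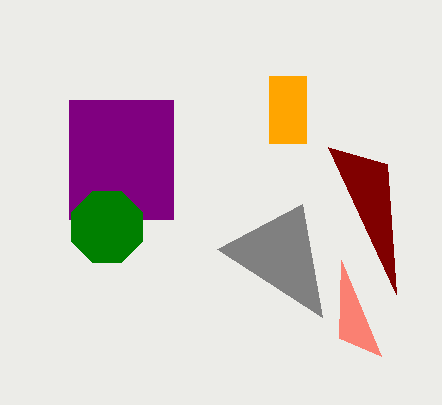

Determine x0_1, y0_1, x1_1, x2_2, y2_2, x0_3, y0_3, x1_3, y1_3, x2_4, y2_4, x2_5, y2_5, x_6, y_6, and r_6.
x0_1 = 69, y0_1 = 100, x1_1 = 173, x2_2 = 396, y2_2 = 294, x0_3 = 269, y0_3 = 76, x1_3 = 306, y1_3 = 143, x2_4 = 302, y2_4 = 204, x2_5 = 381, y2_5 = 356, x_6 = 107, y_6 = 227, r_6 = 38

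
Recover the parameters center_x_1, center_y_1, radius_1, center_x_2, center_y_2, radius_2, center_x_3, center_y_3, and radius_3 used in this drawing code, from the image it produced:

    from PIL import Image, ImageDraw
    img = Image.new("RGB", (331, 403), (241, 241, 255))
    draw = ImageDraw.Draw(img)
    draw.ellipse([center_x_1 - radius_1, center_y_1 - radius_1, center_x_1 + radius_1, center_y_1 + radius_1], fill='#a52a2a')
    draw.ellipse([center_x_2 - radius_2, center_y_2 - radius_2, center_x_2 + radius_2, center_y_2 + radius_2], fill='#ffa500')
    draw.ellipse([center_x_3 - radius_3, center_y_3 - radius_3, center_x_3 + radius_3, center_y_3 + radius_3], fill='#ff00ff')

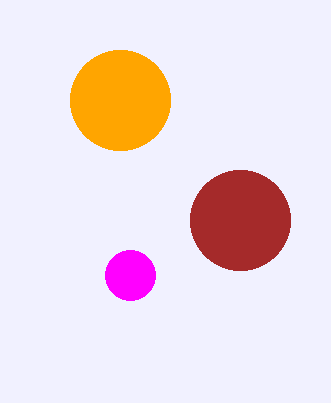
center_x_1 = 240
center_y_1 = 220
radius_1 = 50
center_x_2 = 120
center_y_2 = 100
radius_2 = 50
center_x_3 = 130
center_y_3 = 275
radius_3 = 25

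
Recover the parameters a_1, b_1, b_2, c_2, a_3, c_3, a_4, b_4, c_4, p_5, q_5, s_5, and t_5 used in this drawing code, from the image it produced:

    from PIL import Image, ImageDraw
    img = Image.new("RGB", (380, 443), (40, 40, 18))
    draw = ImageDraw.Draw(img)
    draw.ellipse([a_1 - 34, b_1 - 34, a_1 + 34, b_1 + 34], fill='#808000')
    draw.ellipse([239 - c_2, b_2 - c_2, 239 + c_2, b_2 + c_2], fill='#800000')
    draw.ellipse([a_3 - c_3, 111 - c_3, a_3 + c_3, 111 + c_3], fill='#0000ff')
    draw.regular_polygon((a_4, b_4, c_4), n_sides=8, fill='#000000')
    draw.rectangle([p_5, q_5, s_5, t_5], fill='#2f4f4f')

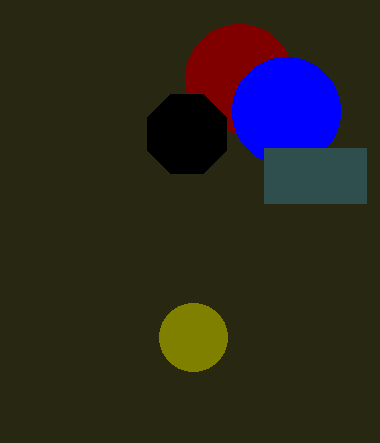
a_1 = 193
b_1 = 337
b_2 = 78
c_2 = 54
a_3 = 286
c_3 = 54
a_4 = 187
b_4 = 134
c_4 = 43
p_5 = 264
q_5 = 148
s_5 = 366
t_5 = 203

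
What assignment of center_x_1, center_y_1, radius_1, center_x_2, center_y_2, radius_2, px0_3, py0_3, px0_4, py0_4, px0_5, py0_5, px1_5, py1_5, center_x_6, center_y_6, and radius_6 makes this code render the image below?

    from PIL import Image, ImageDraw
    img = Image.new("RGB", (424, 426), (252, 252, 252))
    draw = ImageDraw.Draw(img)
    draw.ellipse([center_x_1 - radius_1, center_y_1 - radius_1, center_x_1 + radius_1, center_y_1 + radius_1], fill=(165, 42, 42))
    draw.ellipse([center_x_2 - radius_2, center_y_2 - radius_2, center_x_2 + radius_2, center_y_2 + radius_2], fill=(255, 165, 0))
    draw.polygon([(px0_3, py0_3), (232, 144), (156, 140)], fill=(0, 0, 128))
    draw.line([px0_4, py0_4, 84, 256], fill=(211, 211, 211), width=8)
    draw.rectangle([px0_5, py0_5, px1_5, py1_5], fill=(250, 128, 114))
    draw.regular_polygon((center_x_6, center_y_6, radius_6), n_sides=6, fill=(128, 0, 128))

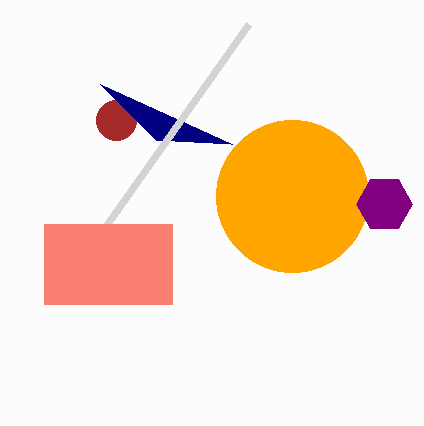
center_x_1 = 116; center_y_1 = 120; radius_1 = 20; center_x_2 = 292; center_y_2 = 196; radius_2 = 76; px0_3 = 100; py0_3 = 84; px0_4 = 248; py0_4 = 24; px0_5 = 44; py0_5 = 224; px1_5 = 172; py1_5 = 304; center_x_6 = 384; center_y_6 = 204; radius_6 = 28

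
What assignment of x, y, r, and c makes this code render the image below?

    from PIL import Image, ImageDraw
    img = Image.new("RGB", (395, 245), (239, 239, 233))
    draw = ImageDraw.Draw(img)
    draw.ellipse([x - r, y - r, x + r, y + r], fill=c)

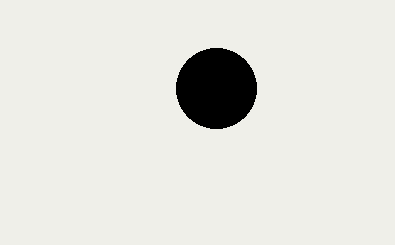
x = 216; y = 88; r = 40; c = 'black'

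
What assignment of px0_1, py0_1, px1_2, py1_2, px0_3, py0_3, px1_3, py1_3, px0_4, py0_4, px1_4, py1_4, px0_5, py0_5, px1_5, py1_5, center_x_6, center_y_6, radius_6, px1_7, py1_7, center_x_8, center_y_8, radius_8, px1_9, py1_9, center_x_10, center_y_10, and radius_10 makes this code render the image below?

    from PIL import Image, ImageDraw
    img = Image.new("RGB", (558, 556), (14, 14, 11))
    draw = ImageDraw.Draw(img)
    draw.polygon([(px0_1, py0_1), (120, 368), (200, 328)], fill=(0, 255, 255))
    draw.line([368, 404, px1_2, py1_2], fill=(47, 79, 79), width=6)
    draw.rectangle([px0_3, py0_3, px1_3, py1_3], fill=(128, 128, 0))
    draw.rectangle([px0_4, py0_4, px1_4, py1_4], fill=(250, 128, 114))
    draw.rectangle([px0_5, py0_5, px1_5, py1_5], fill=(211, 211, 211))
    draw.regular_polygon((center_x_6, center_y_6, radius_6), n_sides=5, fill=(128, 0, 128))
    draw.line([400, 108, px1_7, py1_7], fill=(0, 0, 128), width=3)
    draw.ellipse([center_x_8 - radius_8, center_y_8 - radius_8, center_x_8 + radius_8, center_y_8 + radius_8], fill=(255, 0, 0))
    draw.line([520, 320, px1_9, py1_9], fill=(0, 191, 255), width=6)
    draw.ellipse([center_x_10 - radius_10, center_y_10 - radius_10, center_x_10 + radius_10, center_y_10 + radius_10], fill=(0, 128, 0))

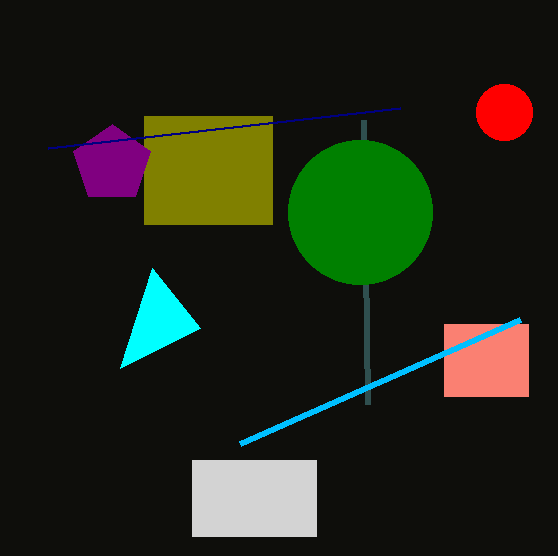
px0_1 = 152; py0_1 = 268; px1_2 = 364; py1_2 = 120; px0_3 = 144; py0_3 = 116; px1_3 = 272; py1_3 = 224; px0_4 = 444; py0_4 = 324; px1_4 = 528; py1_4 = 396; px0_5 = 192; py0_5 = 460; px1_5 = 316; py1_5 = 536; center_x_6 = 112; center_y_6 = 164; radius_6 = 40; px1_7 = 48; py1_7 = 148; center_x_8 = 504; center_y_8 = 112; radius_8 = 28; px1_9 = 240; py1_9 = 444; center_x_10 = 360; center_y_10 = 212; radius_10 = 72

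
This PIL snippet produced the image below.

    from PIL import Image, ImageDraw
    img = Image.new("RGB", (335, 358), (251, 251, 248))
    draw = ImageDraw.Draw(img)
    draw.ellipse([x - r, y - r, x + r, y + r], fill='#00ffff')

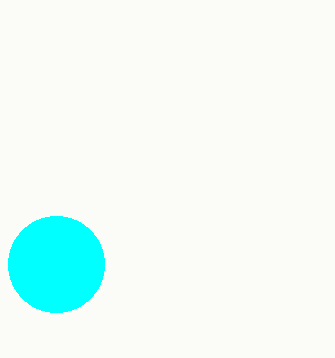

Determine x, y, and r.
x = 56, y = 264, r = 48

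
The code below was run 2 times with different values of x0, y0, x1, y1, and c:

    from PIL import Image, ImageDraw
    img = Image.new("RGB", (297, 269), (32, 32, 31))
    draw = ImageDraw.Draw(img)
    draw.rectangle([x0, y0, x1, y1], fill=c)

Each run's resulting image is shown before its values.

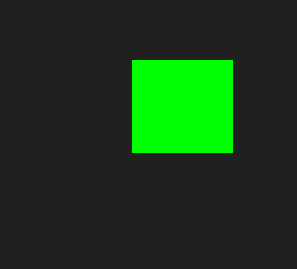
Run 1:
x0 = 132, y0 = 60, x1 = 232, y1 = 152, c = 'lime'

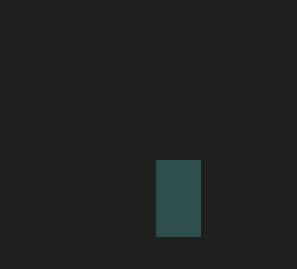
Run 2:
x0 = 156
y0 = 160
x1 = 200
y1 = 236
c = 'darkslategray'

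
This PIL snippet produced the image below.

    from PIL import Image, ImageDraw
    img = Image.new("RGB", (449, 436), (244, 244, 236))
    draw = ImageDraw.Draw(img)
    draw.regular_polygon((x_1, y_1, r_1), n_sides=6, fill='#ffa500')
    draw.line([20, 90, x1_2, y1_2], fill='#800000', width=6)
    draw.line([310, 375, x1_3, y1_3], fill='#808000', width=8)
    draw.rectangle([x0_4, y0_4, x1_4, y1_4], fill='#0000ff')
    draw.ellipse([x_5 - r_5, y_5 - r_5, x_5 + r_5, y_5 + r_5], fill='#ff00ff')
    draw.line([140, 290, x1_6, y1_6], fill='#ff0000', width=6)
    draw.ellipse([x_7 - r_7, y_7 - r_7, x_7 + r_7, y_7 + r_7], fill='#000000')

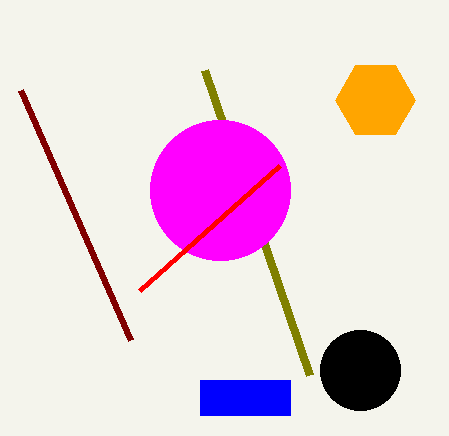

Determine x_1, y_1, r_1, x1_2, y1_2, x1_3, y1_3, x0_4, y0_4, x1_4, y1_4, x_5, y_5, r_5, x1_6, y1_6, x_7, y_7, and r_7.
x_1 = 375
y_1 = 100
r_1 = 40
x1_2 = 130
y1_2 = 340
x1_3 = 205
y1_3 = 70
x0_4 = 200
y0_4 = 380
x1_4 = 290
y1_4 = 415
x_5 = 220
y_5 = 190
r_5 = 70
x1_6 = 280
y1_6 = 165
x_7 = 360
y_7 = 370
r_7 = 40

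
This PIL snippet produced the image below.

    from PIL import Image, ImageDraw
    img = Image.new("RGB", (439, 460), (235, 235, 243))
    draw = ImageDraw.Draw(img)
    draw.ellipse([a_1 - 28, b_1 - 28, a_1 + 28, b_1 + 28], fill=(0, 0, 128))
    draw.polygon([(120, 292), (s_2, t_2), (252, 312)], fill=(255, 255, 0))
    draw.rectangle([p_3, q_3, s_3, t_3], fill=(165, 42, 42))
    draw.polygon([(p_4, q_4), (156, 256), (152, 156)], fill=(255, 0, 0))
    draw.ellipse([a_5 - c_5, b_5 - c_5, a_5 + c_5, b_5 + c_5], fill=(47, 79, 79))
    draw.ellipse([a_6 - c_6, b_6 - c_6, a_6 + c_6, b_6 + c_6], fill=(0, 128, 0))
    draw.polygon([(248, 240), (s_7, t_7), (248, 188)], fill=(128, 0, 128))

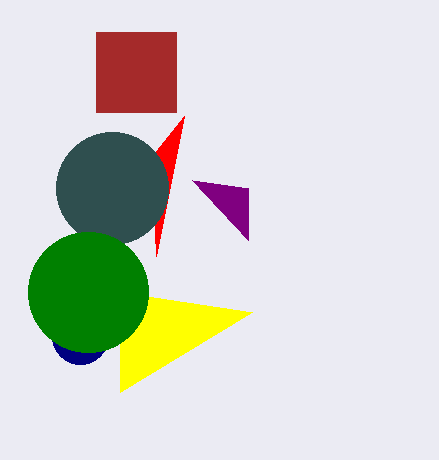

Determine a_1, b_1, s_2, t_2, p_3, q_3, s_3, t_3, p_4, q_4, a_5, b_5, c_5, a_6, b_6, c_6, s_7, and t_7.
a_1 = 80, b_1 = 336, s_2 = 120, t_2 = 392, p_3 = 96, q_3 = 32, s_3 = 176, t_3 = 112, p_4 = 184, q_4 = 116, a_5 = 112, b_5 = 188, c_5 = 56, a_6 = 88, b_6 = 292, c_6 = 60, s_7 = 192, t_7 = 180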